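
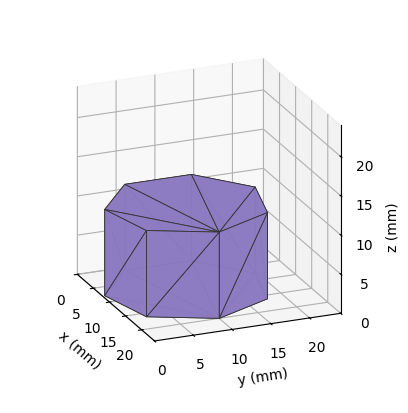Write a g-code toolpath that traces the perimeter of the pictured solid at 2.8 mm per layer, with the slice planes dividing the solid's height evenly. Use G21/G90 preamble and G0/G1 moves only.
Reading the render: the shape is a regular 7-sided prism (a cylinder approximated with 7 flat sides), circumscribed radius ≈ 10 mm, height ≈ 11 mm (dimensions read to the nearest mm from the axis ticks). For the g-code, the solid's height is divided into equal slices at the stated Δz and each level perimeter traced with G1 moves after a G0 lift.

; perimeter-only toolpath
G21 ; units = mm
G90 ; absolute positioning
G28 ; home
; layer 1
G0 Z2.8
G0 X20.0 Y10.0
G1 X16.2 Y17.8
G1 X7.8 Y19.7
G1 X1.0 Y14.3
G1 X1.0 Y5.7
G1 X7.8 Y0.3
G1 X16.2 Y2.2
G1 X20.0 Y10.0
; layer 2
G0 Z5.5
G0 X20.0 Y10.0
G1 X16.2 Y17.8
G1 X7.8 Y19.7
G1 X1.0 Y14.3
G1 X1.0 Y5.7
G1 X7.8 Y0.3
G1 X16.2 Y2.2
G1 X20.0 Y10.0
; layer 3
G0 Z8.2
G0 X20.0 Y10.0
G1 X16.2 Y17.8
G1 X7.8 Y19.7
G1 X1.0 Y14.3
G1 X1.0 Y5.7
G1 X7.8 Y0.3
G1 X16.2 Y2.2
G1 X20.0 Y10.0
; layer 4
G0 Z11.0
G0 X20.0 Y10.0
G1 X16.2 Y17.8
G1 X7.8 Y19.7
G1 X1.0 Y14.3
G1 X1.0 Y5.7
G1 X7.8 Y0.3
G1 X16.2 Y2.2
G1 X20.0 Y10.0
M2 ; end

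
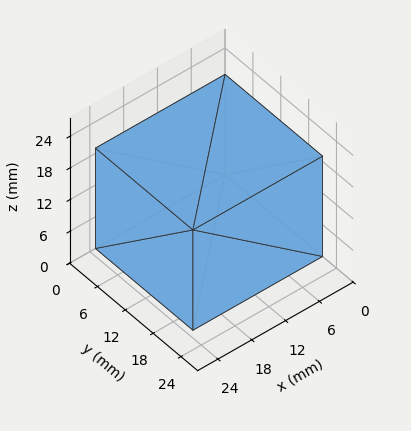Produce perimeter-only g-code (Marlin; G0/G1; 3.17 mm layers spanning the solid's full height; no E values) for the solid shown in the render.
Reading the render: the shape is a rectangular box, roughly 23 × 21 mm footprint and 19 mm tall (dimensions read to the nearest mm from the axis ticks). For the g-code, the solid's height is divided into equal slices at the stated Δz and each level perimeter traced with G1 moves after a G0 lift.

; perimeter-only toolpath
G21 ; units = mm
G90 ; absolute positioning
G28 ; home
; layer 1
G0 Z3.17
G0 X0.00 Y0.00
G1 X23.00 Y0.00
G1 X23.00 Y21.00
G1 X0.00 Y21.00
G1 X0.00 Y0.00
; layer 2
G0 Z6.33
G0 X0.00 Y0.00
G1 X23.00 Y0.00
G1 X23.00 Y21.00
G1 X0.00 Y21.00
G1 X0.00 Y0.00
; layer 3
G0 Z9.50
G0 X0.00 Y0.00
G1 X23.00 Y0.00
G1 X23.00 Y21.00
G1 X0.00 Y21.00
G1 X0.00 Y0.00
; layer 4
G0 Z12.67
G0 X0.00 Y0.00
G1 X23.00 Y0.00
G1 X23.00 Y21.00
G1 X0.00 Y21.00
G1 X0.00 Y0.00
; layer 5
G0 Z15.83
G0 X0.00 Y0.00
G1 X23.00 Y0.00
G1 X23.00 Y21.00
G1 X0.00 Y21.00
G1 X0.00 Y0.00
; layer 6
G0 Z19.00
G0 X0.00 Y0.00
G1 X23.00 Y0.00
G1 X23.00 Y21.00
G1 X0.00 Y21.00
G1 X0.00 Y0.00
M2 ; end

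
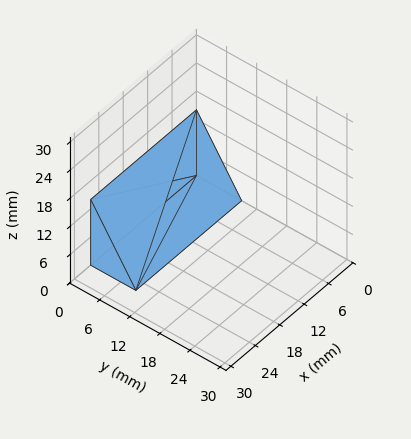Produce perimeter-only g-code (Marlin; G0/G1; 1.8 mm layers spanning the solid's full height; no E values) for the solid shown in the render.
Reading the render: the shape is a wedge (ramp): 26 × 9 mm base, rising to 14 mm along the y=0 edge and sloping linearly to z=0 at y=9 (dimensions read to the nearest mm from the axis ticks). For the g-code, the solid's height is divided into equal slices at the stated Δz and each level perimeter traced with G1 moves after a G0 lift.

; perimeter-only toolpath
G21 ; units = mm
G90 ; absolute positioning
G28 ; home
; layer 1
G0 Z1.8
G0 X0.0 Y0.0
G1 X26.0 Y0.0
G1 X26.0 Y7.9
G1 X0.0 Y7.9
G1 X0.0 Y0.0
; layer 2
G0 Z3.5
G0 X0.0 Y0.0
G1 X26.0 Y0.0
G1 X26.0 Y6.8
G1 X0.0 Y6.8
G1 X0.0 Y0.0
; layer 3
G0 Z5.2
G0 X0.0 Y0.0
G1 X26.0 Y0.0
G1 X26.0 Y5.6
G1 X0.0 Y5.6
G1 X0.0 Y0.0
; layer 4
G0 Z7.0
G0 X0.0 Y0.0
G1 X26.0 Y0.0
G1 X26.0 Y4.5
G1 X0.0 Y4.5
G1 X0.0 Y0.0
; layer 5
G0 Z8.8
G0 X0.0 Y0.0
G1 X26.0 Y0.0
G1 X26.0 Y3.4
G1 X0.0 Y3.4
G1 X0.0 Y0.0
; layer 6
G0 Z10.5
G0 X0.0 Y0.0
G1 X26.0 Y0.0
G1 X26.0 Y2.2
G1 X0.0 Y2.2
G1 X0.0 Y0.0
; layer 7
G0 Z12.2
G0 X0.0 Y0.0
G1 X26.0 Y0.0
G1 X26.0 Y1.1
G1 X0.0 Y1.1
G1 X0.0 Y0.0
M2 ; end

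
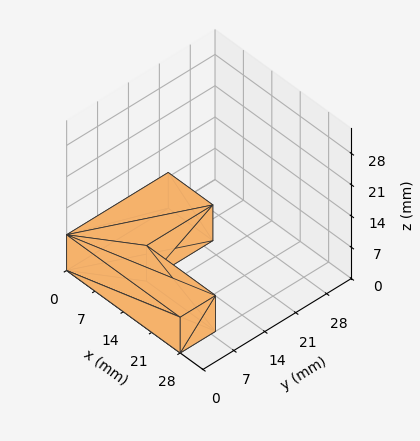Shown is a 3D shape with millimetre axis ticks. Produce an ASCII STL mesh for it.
Reading the render: the shape is an L-shaped prism: outer 28 × 23 mm, arm thicknesses ≈ 8 mm (horizontal) and 11 mm (vertical), extruded 8 mm in z (dimensions read to the nearest mm from the axis ticks). For the STL, each face is triangulated and given an outward normal.

solid part
  facet normal 0.0000 0.0000 -1.0000
    outer loop
      vertex 28.0 8.0 0.0
      vertex 28.0 0.0 0.0
      vertex 0.0 0.0 0.0
    endloop
  endfacet
  facet normal 0.0000 0.0000 -1.0000
    outer loop
      vertex 11.0 8.0 0.0
      vertex 28.0 8.0 0.0
      vertex 0.0 0.0 0.0
    endloop
  endfacet
  facet normal 0.0000 0.0000 -1.0000
    outer loop
      vertex 11.0 23.0 0.0
      vertex 11.0 8.0 0.0
      vertex 0.0 0.0 0.0
    endloop
  endfacet
  facet normal 0.0000 0.0000 -1.0000
    outer loop
      vertex 0.0 23.0 0.0
      vertex 11.0 23.0 0.0
      vertex 0.0 0.0 0.0
    endloop
  endfacet
  facet normal 0.0000 0.0000 1.0000
    outer loop
      vertex 0.0 0.0 8.0
      vertex 28.0 0.0 8.0
      vertex 28.0 8.0 8.0
    endloop
  endfacet
  facet normal 0.0000 0.0000 1.0000
    outer loop
      vertex 0.0 0.0 8.0
      vertex 28.0 8.0 8.0
      vertex 11.0 8.0 8.0
    endloop
  endfacet
  facet normal 0.0000 0.0000 1.0000
    outer loop
      vertex 0.0 0.0 8.0
      vertex 11.0 8.0 8.0
      vertex 11.0 23.0 8.0
    endloop
  endfacet
  facet normal 0.0000 0.0000 1.0000
    outer loop
      vertex 0.0 0.0 8.0
      vertex 11.0 23.0 8.0
      vertex 0.0 23.0 8.0
    endloop
  endfacet
  facet normal 0.0000 -1.0000 0.0000
    outer loop
      vertex 0.0 0.0 0.0
      vertex 28.0 0.0 0.0
      vertex 28.0 0.0 8.0
    endloop
  endfacet
  facet normal 0.0000 -1.0000 0.0000
    outer loop
      vertex 0.0 0.0 0.0
      vertex 28.0 0.0 8.0
      vertex 0.0 0.0 8.0
    endloop
  endfacet
  facet normal 1.0000 0.0000 0.0000
    outer loop
      vertex 28.0 0.0 0.0
      vertex 28.0 8.0 0.0
      vertex 28.0 8.0 8.0
    endloop
  endfacet
  facet normal 1.0000 0.0000 0.0000
    outer loop
      vertex 28.0 0.0 0.0
      vertex 28.0 8.0 8.0
      vertex 28.0 0.0 8.0
    endloop
  endfacet
  facet normal 0.0000 1.0000 0.0000
    outer loop
      vertex 28.0 8.0 0.0
      vertex 11.0 8.0 0.0
      vertex 11.0 8.0 8.0
    endloop
  endfacet
  facet normal 0.0000 1.0000 0.0000
    outer loop
      vertex 28.0 8.0 0.0
      vertex 11.0 8.0 8.0
      vertex 28.0 8.0 8.0
    endloop
  endfacet
  facet normal 1.0000 0.0000 0.0000
    outer loop
      vertex 11.0 8.0 0.0
      vertex 11.0 23.0 0.0
      vertex 11.0 23.0 8.0
    endloop
  endfacet
  facet normal 1.0000 0.0000 0.0000
    outer loop
      vertex 11.0 8.0 0.0
      vertex 11.0 23.0 8.0
      vertex 11.0 8.0 8.0
    endloop
  endfacet
  facet normal 0.0000 1.0000 0.0000
    outer loop
      vertex 11.0 23.0 0.0
      vertex 0.0 23.0 0.0
      vertex 0.0 23.0 8.0
    endloop
  endfacet
  facet normal 0.0000 1.0000 0.0000
    outer loop
      vertex 11.0 23.0 0.0
      vertex 0.0 23.0 8.0
      vertex 11.0 23.0 8.0
    endloop
  endfacet
  facet normal -1.0000 0.0000 0.0000
    outer loop
      vertex 0.0 23.0 0.0
      vertex 0.0 0.0 0.0
      vertex 0.0 0.0 8.0
    endloop
  endfacet
  facet normal -1.0000 0.0000 0.0000
    outer loop
      vertex 0.0 23.0 0.0
      vertex 0.0 0.0 8.0
      vertex 0.0 23.0 8.0
    endloop
  endfacet
endsolid part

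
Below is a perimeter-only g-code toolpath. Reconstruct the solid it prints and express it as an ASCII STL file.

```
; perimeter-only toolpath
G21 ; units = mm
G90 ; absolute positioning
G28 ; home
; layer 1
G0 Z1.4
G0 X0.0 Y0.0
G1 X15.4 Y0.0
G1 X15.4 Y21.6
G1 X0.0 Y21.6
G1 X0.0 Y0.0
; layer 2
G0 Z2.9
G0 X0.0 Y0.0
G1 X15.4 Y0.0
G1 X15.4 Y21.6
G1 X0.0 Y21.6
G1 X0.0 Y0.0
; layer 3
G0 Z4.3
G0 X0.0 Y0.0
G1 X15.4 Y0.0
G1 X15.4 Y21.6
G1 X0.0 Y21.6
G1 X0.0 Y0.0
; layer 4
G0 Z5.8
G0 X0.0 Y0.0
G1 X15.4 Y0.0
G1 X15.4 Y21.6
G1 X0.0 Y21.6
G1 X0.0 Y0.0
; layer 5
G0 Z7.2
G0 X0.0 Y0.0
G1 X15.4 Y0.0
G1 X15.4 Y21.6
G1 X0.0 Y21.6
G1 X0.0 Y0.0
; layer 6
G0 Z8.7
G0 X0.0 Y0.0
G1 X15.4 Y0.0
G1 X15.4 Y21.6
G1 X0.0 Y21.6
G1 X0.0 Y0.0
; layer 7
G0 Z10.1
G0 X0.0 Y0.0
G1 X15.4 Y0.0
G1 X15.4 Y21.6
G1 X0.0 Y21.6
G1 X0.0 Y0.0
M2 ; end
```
solid part
  facet normal 0.0000 0.0000 -1.0000
    outer loop
      vertex 15.4 21.6 0.0
      vertex 15.4 0.0 0.0
      vertex 0.0 0.0 0.0
    endloop
  endfacet
  facet normal 0.0000 0.0000 -1.0000
    outer loop
      vertex 0.0 21.6 0.0
      vertex 15.4 21.6 0.0
      vertex 0.0 0.0 0.0
    endloop
  endfacet
  facet normal 0.0000 0.0000 1.0000
    outer loop
      vertex 0.0 0.0 10.1
      vertex 15.4 0.0 10.1
      vertex 15.4 21.6 10.1
    endloop
  endfacet
  facet normal 0.0000 0.0000 1.0000
    outer loop
      vertex 0.0 0.0 10.1
      vertex 15.4 21.6 10.1
      vertex 0.0 21.6 10.1
    endloop
  endfacet
  facet normal 0.0000 -1.0000 0.0000
    outer loop
      vertex 0.0 0.0 0.0
      vertex 15.4 0.0 0.0
      vertex 15.4 0.0 10.1
    endloop
  endfacet
  facet normal 0.0000 -1.0000 0.0000
    outer loop
      vertex 0.0 0.0 0.0
      vertex 15.4 0.0 10.1
      vertex 0.0 0.0 10.1
    endloop
  endfacet
  facet normal 0.0000 1.0000 0.0000
    outer loop
      vertex 15.4 21.6 10.1
      vertex 15.4 21.6 0.0
      vertex 0.0 21.6 0.0
    endloop
  endfacet
  facet normal 0.0000 1.0000 0.0000
    outer loop
      vertex 0.0 21.6 10.1
      vertex 15.4 21.6 10.1
      vertex 0.0 21.6 0.0
    endloop
  endfacet
  facet normal -1.0000 0.0000 0.0000
    outer loop
      vertex 0.0 21.6 10.1
      vertex 0.0 21.6 0.0
      vertex 0.0 0.0 0.0
    endloop
  endfacet
  facet normal -1.0000 0.0000 0.0000
    outer loop
      vertex 0.0 0.0 10.1
      vertex 0.0 21.6 10.1
      vertex 0.0 0.0 0.0
    endloop
  endfacet
  facet normal 1.0000 0.0000 0.0000
    outer loop
      vertex 15.4 0.0 0.0
      vertex 15.4 21.6 0.0
      vertex 15.4 21.6 10.1
    endloop
  endfacet
  facet normal 1.0000 0.0000 0.0000
    outer loop
      vertex 15.4 0.0 0.0
      vertex 15.4 21.6 10.1
      vertex 15.4 0.0 10.1
    endloop
  endfacet
endsolid part

The G0 Z moves step by Δz≈1.4 mm. Every layer's G1 loop is the same polygon, so the solid is a straight extrusion of it from z=0 to z≈10.1. Closing with flat bottom and top caps and triangulating gives 12 facets — a rectangular box, roughly 15.4 × 21.6 mm footprint and 10.1 mm tall.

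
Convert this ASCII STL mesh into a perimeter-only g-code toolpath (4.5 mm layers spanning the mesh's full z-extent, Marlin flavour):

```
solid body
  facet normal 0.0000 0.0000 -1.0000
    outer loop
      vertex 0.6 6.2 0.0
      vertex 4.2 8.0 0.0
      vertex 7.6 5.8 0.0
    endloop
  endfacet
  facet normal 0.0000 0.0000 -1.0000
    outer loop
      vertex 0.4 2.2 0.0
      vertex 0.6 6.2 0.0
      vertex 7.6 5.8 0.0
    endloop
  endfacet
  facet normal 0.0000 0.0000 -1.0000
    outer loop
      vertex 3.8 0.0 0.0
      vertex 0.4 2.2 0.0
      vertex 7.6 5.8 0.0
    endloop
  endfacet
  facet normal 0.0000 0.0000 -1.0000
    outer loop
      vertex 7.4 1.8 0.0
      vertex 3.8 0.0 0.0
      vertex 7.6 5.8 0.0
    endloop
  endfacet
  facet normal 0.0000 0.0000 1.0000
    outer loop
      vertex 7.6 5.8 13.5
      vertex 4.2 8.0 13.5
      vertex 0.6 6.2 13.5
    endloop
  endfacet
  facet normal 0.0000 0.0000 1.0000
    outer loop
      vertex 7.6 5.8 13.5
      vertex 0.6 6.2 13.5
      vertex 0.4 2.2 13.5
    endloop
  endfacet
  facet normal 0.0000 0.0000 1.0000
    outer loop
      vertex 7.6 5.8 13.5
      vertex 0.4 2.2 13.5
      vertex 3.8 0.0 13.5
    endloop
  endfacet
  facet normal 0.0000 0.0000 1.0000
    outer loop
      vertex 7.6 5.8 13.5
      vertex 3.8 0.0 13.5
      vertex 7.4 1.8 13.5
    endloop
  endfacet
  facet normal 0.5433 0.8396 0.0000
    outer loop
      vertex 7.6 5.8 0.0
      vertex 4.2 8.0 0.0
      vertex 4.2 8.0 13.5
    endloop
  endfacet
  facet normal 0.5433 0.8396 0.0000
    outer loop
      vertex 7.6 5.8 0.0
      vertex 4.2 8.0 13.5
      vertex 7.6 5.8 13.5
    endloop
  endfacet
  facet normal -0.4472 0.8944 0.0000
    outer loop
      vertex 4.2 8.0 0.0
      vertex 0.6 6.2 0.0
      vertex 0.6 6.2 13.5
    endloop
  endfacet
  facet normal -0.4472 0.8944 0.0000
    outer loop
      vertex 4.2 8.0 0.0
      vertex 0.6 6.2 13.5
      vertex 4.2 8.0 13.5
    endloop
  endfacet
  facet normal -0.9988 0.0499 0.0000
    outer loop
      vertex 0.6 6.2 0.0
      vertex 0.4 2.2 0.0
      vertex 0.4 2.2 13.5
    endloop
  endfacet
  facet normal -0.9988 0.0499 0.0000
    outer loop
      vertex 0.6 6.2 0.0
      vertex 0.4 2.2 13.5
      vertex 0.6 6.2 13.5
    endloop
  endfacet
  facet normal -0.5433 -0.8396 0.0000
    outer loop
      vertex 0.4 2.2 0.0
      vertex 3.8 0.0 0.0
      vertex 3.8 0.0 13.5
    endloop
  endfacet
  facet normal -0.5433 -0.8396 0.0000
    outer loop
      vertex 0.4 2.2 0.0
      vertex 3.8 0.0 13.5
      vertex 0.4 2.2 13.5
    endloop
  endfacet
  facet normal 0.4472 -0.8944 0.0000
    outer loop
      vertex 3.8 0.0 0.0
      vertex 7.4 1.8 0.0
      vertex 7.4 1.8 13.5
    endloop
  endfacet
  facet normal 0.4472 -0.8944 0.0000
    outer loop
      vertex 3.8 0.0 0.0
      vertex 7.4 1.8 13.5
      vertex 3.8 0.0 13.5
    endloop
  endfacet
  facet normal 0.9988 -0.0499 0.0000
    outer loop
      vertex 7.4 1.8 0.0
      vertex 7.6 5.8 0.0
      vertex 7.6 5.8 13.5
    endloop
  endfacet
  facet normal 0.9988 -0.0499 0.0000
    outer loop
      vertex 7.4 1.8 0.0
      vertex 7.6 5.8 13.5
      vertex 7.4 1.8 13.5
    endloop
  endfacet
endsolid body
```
; perimeter-only toolpath
G21 ; units = mm
G90 ; absolute positioning
G28 ; home
; layer 1
G0 Z4.5
G0 X7.6 Y5.8
G1 X4.2 Y8.0
G1 X0.6 Y6.2
G1 X0.4 Y2.2
G1 X3.8 Y0.0
G1 X7.4 Y1.8
G1 X7.6 Y5.8
; layer 2
G0 Z9.0
G0 X7.6 Y5.8
G1 X4.2 Y8.0
G1 X0.6 Y6.2
G1 X0.4 Y2.2
G1 X3.8 Y0.0
G1 X7.4 Y1.8
G1 X7.6 Y5.8
; layer 3
G0 Z13.5
G0 X7.6 Y5.8
G1 X4.2 Y8.0
G1 X0.6 Y6.2
G1 X0.4 Y2.2
G1 X3.8 Y0.0
G1 X7.4 Y1.8
G1 X7.6 Y5.8
M2 ; end

The solid is a regular 6-sided prism (a cylinder approximated with 6 flat sides), circumscribed radius ≈ 4 mm, height ≈ 13.5 mm. Slicing at Δz = 4.5 mm — 3 equal slices spanning the solid's height, so layer i sits at z = i·h/3 — gives 3 non-empty perimeters. Each is a 6-segment closed polygon; G0 lifts to the layer z and rapids to the start vertex, then G1 traces the edges.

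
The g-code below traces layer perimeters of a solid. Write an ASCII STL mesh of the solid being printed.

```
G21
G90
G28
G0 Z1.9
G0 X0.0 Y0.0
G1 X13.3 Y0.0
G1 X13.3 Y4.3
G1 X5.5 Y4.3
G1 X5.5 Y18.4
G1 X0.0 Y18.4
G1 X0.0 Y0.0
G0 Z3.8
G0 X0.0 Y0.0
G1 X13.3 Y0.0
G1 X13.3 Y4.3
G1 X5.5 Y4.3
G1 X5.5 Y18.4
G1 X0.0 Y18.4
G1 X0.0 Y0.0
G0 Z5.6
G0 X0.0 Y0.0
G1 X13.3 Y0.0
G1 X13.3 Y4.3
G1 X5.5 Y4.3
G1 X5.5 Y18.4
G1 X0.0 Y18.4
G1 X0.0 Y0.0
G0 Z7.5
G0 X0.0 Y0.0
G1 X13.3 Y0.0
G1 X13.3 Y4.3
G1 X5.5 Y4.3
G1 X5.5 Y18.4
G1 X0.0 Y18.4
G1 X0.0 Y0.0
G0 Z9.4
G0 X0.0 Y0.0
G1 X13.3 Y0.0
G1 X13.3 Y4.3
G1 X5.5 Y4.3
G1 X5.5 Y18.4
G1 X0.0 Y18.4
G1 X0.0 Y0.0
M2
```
solid part
  facet normal 0.0000 0.0000 -1.0000
    outer loop
      vertex 13.3 4.3 0.0
      vertex 13.3 0.0 0.0
      vertex 0.0 0.0 0.0
    endloop
  endfacet
  facet normal 0.0000 0.0000 -1.0000
    outer loop
      vertex 5.5 4.3 0.0
      vertex 13.3 4.3 0.0
      vertex 0.0 0.0 0.0
    endloop
  endfacet
  facet normal 0.0000 0.0000 -1.0000
    outer loop
      vertex 5.5 18.4 0.0
      vertex 5.5 4.3 0.0
      vertex 0.0 0.0 0.0
    endloop
  endfacet
  facet normal 0.0000 0.0000 -1.0000
    outer loop
      vertex 0.0 18.4 0.0
      vertex 5.5 18.4 0.0
      vertex 0.0 0.0 0.0
    endloop
  endfacet
  facet normal 0.0000 0.0000 1.0000
    outer loop
      vertex 0.0 0.0 9.4
      vertex 13.3 0.0 9.4
      vertex 13.3 4.3 9.4
    endloop
  endfacet
  facet normal 0.0000 0.0000 1.0000
    outer loop
      vertex 0.0 0.0 9.4
      vertex 13.3 4.3 9.4
      vertex 5.5 4.3 9.4
    endloop
  endfacet
  facet normal 0.0000 0.0000 1.0000
    outer loop
      vertex 0.0 0.0 9.4
      vertex 5.5 4.3 9.4
      vertex 5.5 18.4 9.4
    endloop
  endfacet
  facet normal 0.0000 0.0000 1.0000
    outer loop
      vertex 0.0 0.0 9.4
      vertex 5.5 18.4 9.4
      vertex 0.0 18.4 9.4
    endloop
  endfacet
  facet normal 0.0000 -1.0000 0.0000
    outer loop
      vertex 0.0 0.0 0.0
      vertex 13.3 0.0 0.0
      vertex 13.3 0.0 9.4
    endloop
  endfacet
  facet normal 0.0000 -1.0000 0.0000
    outer loop
      vertex 0.0 0.0 0.0
      vertex 13.3 0.0 9.4
      vertex 0.0 0.0 9.4
    endloop
  endfacet
  facet normal 1.0000 0.0000 0.0000
    outer loop
      vertex 13.3 0.0 0.0
      vertex 13.3 4.3 0.0
      vertex 13.3 4.3 9.4
    endloop
  endfacet
  facet normal 1.0000 0.0000 0.0000
    outer loop
      vertex 13.3 0.0 0.0
      vertex 13.3 4.3 9.4
      vertex 13.3 0.0 9.4
    endloop
  endfacet
  facet normal 0.0000 1.0000 0.0000
    outer loop
      vertex 13.3 4.3 0.0
      vertex 5.5 4.3 0.0
      vertex 5.5 4.3 9.4
    endloop
  endfacet
  facet normal 0.0000 1.0000 0.0000
    outer loop
      vertex 13.3 4.3 0.0
      vertex 5.5 4.3 9.4
      vertex 13.3 4.3 9.4
    endloop
  endfacet
  facet normal 1.0000 0.0000 0.0000
    outer loop
      vertex 5.5 4.3 0.0
      vertex 5.5 18.4 0.0
      vertex 5.5 18.4 9.4
    endloop
  endfacet
  facet normal 1.0000 0.0000 0.0000
    outer loop
      vertex 5.5 4.3 0.0
      vertex 5.5 18.4 9.4
      vertex 5.5 4.3 9.4
    endloop
  endfacet
  facet normal 0.0000 1.0000 0.0000
    outer loop
      vertex 5.5 18.4 0.0
      vertex 0.0 18.4 0.0
      vertex 0.0 18.4 9.4
    endloop
  endfacet
  facet normal 0.0000 1.0000 0.0000
    outer loop
      vertex 5.5 18.4 0.0
      vertex 0.0 18.4 9.4
      vertex 5.5 18.4 9.4
    endloop
  endfacet
  facet normal -1.0000 0.0000 0.0000
    outer loop
      vertex 0.0 18.4 0.0
      vertex 0.0 0.0 0.0
      vertex 0.0 0.0 9.4
    endloop
  endfacet
  facet normal -1.0000 0.0000 0.0000
    outer loop
      vertex 0.0 18.4 0.0
      vertex 0.0 0.0 9.4
      vertex 0.0 18.4 9.4
    endloop
  endfacet
endsolid part

The G0 Z moves step by Δz≈1.9 mm. Every layer's G1 loop is the same polygon, so the solid is a straight extrusion of it from z=0 to z≈9.4. Closing with flat bottom and top caps and triangulating gives 20 facets — an L-shaped prism: outer 13.3 × 18.4 mm, arm thicknesses ≈ 4.3 mm (horizontal) and 5.5 mm (vertical), extruded 9.4 mm in z.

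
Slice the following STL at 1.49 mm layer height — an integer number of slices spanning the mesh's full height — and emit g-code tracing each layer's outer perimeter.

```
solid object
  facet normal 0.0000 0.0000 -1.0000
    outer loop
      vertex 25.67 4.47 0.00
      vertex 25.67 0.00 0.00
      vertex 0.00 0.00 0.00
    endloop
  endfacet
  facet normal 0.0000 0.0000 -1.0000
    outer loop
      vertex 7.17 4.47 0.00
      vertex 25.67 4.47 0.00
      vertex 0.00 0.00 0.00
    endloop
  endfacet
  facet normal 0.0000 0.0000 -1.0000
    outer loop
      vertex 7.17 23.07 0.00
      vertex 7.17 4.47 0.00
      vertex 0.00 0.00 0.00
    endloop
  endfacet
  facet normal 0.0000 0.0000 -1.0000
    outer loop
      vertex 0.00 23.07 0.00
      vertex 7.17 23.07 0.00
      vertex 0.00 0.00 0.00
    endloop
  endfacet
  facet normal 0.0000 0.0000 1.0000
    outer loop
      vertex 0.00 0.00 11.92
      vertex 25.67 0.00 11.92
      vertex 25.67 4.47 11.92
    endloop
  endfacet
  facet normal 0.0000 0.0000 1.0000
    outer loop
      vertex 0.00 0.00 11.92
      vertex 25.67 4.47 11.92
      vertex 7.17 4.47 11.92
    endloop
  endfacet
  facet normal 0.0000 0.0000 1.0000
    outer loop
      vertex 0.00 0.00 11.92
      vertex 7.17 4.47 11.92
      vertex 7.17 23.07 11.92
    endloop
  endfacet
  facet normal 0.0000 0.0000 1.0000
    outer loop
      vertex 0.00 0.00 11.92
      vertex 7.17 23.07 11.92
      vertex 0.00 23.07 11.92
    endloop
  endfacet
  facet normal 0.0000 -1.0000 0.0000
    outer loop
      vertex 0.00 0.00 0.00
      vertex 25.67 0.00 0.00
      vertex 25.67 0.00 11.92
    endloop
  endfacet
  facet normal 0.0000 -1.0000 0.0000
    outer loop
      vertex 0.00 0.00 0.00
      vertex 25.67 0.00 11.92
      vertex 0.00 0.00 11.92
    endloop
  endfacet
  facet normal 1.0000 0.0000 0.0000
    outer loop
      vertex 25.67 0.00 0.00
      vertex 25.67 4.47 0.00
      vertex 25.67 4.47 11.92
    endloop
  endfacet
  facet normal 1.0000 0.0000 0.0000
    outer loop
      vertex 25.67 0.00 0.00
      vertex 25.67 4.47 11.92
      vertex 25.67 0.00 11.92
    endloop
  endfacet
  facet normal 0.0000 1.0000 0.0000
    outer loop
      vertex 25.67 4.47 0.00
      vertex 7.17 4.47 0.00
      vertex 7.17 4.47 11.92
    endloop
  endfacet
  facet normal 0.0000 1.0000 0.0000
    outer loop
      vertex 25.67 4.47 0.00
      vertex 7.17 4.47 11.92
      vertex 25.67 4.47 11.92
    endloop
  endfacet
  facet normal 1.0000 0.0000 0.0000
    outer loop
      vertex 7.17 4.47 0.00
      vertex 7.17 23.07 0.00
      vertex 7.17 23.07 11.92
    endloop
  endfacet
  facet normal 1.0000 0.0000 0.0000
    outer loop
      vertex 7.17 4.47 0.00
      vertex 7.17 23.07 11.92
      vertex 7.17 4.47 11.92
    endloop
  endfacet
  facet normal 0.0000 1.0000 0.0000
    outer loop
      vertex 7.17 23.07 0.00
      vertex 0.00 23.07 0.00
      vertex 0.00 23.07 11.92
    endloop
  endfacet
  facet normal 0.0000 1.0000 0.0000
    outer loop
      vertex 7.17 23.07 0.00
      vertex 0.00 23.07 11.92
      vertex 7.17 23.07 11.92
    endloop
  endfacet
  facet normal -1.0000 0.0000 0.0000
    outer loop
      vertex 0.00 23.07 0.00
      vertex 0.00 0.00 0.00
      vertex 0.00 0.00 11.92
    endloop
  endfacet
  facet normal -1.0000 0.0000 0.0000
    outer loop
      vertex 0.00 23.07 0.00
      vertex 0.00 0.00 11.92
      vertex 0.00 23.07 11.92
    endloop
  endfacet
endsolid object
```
; perimeter-only toolpath
G21 ; units = mm
G90 ; absolute positioning
G28 ; home
; layer 1
G0 Z1.49
G0 X0.00 Y0.00
G1 X25.67 Y0.00
G1 X25.67 Y4.47
G1 X7.17 Y4.47
G1 X7.17 Y23.07
G1 X0.00 Y23.07
G1 X0.00 Y0.00
; layer 2
G0 Z2.98
G0 X0.00 Y0.00
G1 X25.67 Y0.00
G1 X25.67 Y4.47
G1 X7.17 Y4.47
G1 X7.17 Y23.07
G1 X0.00 Y23.07
G1 X0.00 Y0.00
; layer 3
G0 Z4.47
G0 X0.00 Y0.00
G1 X25.67 Y0.00
G1 X25.67 Y4.47
G1 X7.17 Y4.47
G1 X7.17 Y23.07
G1 X0.00 Y23.07
G1 X0.00 Y0.00
; layer 4
G0 Z5.96
G0 X0.00 Y0.00
G1 X25.67 Y0.00
G1 X25.67 Y4.47
G1 X7.17 Y4.47
G1 X7.17 Y23.07
G1 X0.00 Y23.07
G1 X0.00 Y0.00
; layer 5
G0 Z7.45
G0 X0.00 Y0.00
G1 X25.67 Y0.00
G1 X25.67 Y4.47
G1 X7.17 Y4.47
G1 X7.17 Y23.07
G1 X0.00 Y23.07
G1 X0.00 Y0.00
; layer 6
G0 Z8.94
G0 X0.00 Y0.00
G1 X25.67 Y0.00
G1 X25.67 Y4.47
G1 X7.17 Y4.47
G1 X7.17 Y23.07
G1 X0.00 Y23.07
G1 X0.00 Y0.00
; layer 7
G0 Z10.43
G0 X0.00 Y0.00
G1 X25.67 Y0.00
G1 X25.67 Y4.47
G1 X7.17 Y4.47
G1 X7.17 Y23.07
G1 X0.00 Y23.07
G1 X0.00 Y0.00
; layer 8
G0 Z11.92
G0 X0.00 Y0.00
G1 X25.67 Y0.00
G1 X25.67 Y4.47
G1 X7.17 Y4.47
G1 X7.17 Y23.07
G1 X0.00 Y23.07
G1 X0.00 Y0.00
M2 ; end

The solid is an L-shaped prism: outer 25.7 × 23.1 mm, arm thicknesses ≈ 4.47 mm (horizontal) and 7.17 mm (vertical), extruded 11.9 mm in z. Slicing at Δz = 1.49 mm — 8 equal slices spanning the solid's height, so layer i sits at z = i·h/8 — gives 8 non-empty perimeters. Each is a 6-segment closed polygon; G0 lifts to the layer z and rapids to the start vertex, then G1 traces the edges.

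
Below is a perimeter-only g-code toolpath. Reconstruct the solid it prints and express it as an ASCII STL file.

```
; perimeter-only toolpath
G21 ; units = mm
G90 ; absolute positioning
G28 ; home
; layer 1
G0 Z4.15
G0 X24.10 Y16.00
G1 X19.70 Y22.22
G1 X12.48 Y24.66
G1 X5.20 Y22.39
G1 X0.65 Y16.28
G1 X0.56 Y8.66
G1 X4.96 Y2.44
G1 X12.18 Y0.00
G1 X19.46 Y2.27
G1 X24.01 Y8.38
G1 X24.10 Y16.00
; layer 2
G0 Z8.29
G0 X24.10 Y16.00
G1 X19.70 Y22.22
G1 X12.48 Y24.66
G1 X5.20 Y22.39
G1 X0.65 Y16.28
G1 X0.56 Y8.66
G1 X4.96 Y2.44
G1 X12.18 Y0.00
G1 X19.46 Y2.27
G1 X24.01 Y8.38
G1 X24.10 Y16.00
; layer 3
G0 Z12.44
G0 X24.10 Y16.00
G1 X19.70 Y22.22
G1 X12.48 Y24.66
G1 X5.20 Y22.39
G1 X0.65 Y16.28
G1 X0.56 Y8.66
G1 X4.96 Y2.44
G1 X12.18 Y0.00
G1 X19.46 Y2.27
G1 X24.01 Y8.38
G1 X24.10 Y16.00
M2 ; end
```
solid part
  facet normal 0.0000 0.0000 -1.0000
    outer loop
      vertex 12.48 24.66 0.00
      vertex 19.70 22.22 0.00
      vertex 24.10 16.00 0.00
    endloop
  endfacet
  facet normal 0.0000 0.0000 -1.0000
    outer loop
      vertex 5.20 22.39 0.00
      vertex 12.48 24.66 0.00
      vertex 24.10 16.00 0.00
    endloop
  endfacet
  facet normal 0.0000 0.0000 -1.0000
    outer loop
      vertex 0.65 16.28 0.00
      vertex 5.20 22.39 0.00
      vertex 24.10 16.00 0.00
    endloop
  endfacet
  facet normal 0.0000 0.0000 -1.0000
    outer loop
      vertex 0.56 8.66 0.00
      vertex 0.65 16.28 0.00
      vertex 24.10 16.00 0.00
    endloop
  endfacet
  facet normal 0.0000 0.0000 -1.0000
    outer loop
      vertex 4.96 2.44 0.00
      vertex 0.56 8.66 0.00
      vertex 24.10 16.00 0.00
    endloop
  endfacet
  facet normal 0.0000 0.0000 -1.0000
    outer loop
      vertex 12.18 0.00 0.00
      vertex 4.96 2.44 0.00
      vertex 24.10 16.00 0.00
    endloop
  endfacet
  facet normal 0.0000 0.0000 -1.0000
    outer loop
      vertex 19.46 2.27 0.00
      vertex 12.18 0.00 0.00
      vertex 24.10 16.00 0.00
    endloop
  endfacet
  facet normal 0.0000 0.0000 -1.0000
    outer loop
      vertex 24.01 8.38 0.00
      vertex 19.46 2.27 0.00
      vertex 24.10 16.00 0.00
    endloop
  endfacet
  facet normal 0.0000 0.0000 1.0000
    outer loop
      vertex 24.10 16.00 12.44
      vertex 19.70 22.22 12.44
      vertex 12.48 24.66 12.44
    endloop
  endfacet
  facet normal 0.0000 0.0000 1.0000
    outer loop
      vertex 24.10 16.00 12.44
      vertex 12.48 24.66 12.44
      vertex 5.20 22.39 12.44
    endloop
  endfacet
  facet normal 0.0000 0.0000 1.0000
    outer loop
      vertex 24.10 16.00 12.44
      vertex 5.20 22.39 12.44
      vertex 0.65 16.28 12.44
    endloop
  endfacet
  facet normal 0.0000 0.0000 1.0000
    outer loop
      vertex 24.10 16.00 12.44
      vertex 0.65 16.28 12.44
      vertex 0.56 8.66 12.44
    endloop
  endfacet
  facet normal 0.0000 0.0000 1.0000
    outer loop
      vertex 24.10 16.00 12.44
      vertex 0.56 8.66 12.44
      vertex 4.96 2.44 12.44
    endloop
  endfacet
  facet normal 0.0000 0.0000 1.0000
    outer loop
      vertex 24.10 16.00 12.44
      vertex 4.96 2.44 12.44
      vertex 12.18 0.00 12.44
    endloop
  endfacet
  facet normal 0.0000 0.0000 1.0000
    outer loop
      vertex 24.10 16.00 12.44
      vertex 12.18 0.00 12.44
      vertex 19.46 2.27 12.44
    endloop
  endfacet
  facet normal 0.0000 0.0000 1.0000
    outer loop
      vertex 24.10 16.00 12.44
      vertex 19.46 2.27 12.44
      vertex 24.01 8.38 12.44
    endloop
  endfacet
  facet normal 0.8164 0.5775 0.0000
    outer loop
      vertex 24.10 16.00 0.00
      vertex 19.70 22.22 0.00
      vertex 19.70 22.22 12.44
    endloop
  endfacet
  facet normal 0.8164 0.5775 0.0000
    outer loop
      vertex 24.10 16.00 0.00
      vertex 19.70 22.22 12.44
      vertex 24.10 16.00 12.44
    endloop
  endfacet
  facet normal 0.3202 0.9474 0.0000
    outer loop
      vertex 19.70 22.22 0.00
      vertex 12.48 24.66 0.00
      vertex 12.48 24.66 12.44
    endloop
  endfacet
  facet normal 0.3202 0.9474 0.0000
    outer loop
      vertex 19.70 22.22 0.00
      vertex 12.48 24.66 12.44
      vertex 19.70 22.22 12.44
    endloop
  endfacet
  facet normal -0.2977 0.9547 0.0000
    outer loop
      vertex 12.48 24.66 0.00
      vertex 5.20 22.39 0.00
      vertex 5.20 22.39 12.44
    endloop
  endfacet
  facet normal -0.2977 0.9547 0.0000
    outer loop
      vertex 12.48 24.66 0.00
      vertex 5.20 22.39 12.44
      vertex 12.48 24.66 12.44
    endloop
  endfacet
  facet normal -0.8020 0.5973 0.0000
    outer loop
      vertex 5.20 22.39 0.00
      vertex 0.65 16.28 0.00
      vertex 0.65 16.28 12.44
    endloop
  endfacet
  facet normal -0.8020 0.5973 0.0000
    outer loop
      vertex 5.20 22.39 0.00
      vertex 0.65 16.28 12.44
      vertex 5.20 22.39 12.44
    endloop
  endfacet
  facet normal -0.9999 0.0118 0.0000
    outer loop
      vertex 0.65 16.28 0.00
      vertex 0.56 8.66 0.00
      vertex 0.56 8.66 12.44
    endloop
  endfacet
  facet normal -0.9999 0.0118 0.0000
    outer loop
      vertex 0.65 16.28 0.00
      vertex 0.56 8.66 12.44
      vertex 0.65 16.28 12.44
    endloop
  endfacet
  facet normal -0.8164 -0.5775 0.0000
    outer loop
      vertex 0.56 8.66 0.00
      vertex 4.96 2.44 0.00
      vertex 4.96 2.44 12.44
    endloop
  endfacet
  facet normal -0.8164 -0.5775 0.0000
    outer loop
      vertex 0.56 8.66 0.00
      vertex 4.96 2.44 12.44
      vertex 0.56 8.66 12.44
    endloop
  endfacet
  facet normal -0.3202 -0.9474 0.0000
    outer loop
      vertex 4.96 2.44 0.00
      vertex 12.18 0.00 0.00
      vertex 12.18 0.00 12.44
    endloop
  endfacet
  facet normal -0.3202 -0.9474 0.0000
    outer loop
      vertex 4.96 2.44 0.00
      vertex 12.18 0.00 12.44
      vertex 4.96 2.44 12.44
    endloop
  endfacet
  facet normal 0.2977 -0.9547 0.0000
    outer loop
      vertex 12.18 0.00 0.00
      vertex 19.46 2.27 0.00
      vertex 19.46 2.27 12.44
    endloop
  endfacet
  facet normal 0.2977 -0.9547 0.0000
    outer loop
      vertex 12.18 0.00 0.00
      vertex 19.46 2.27 12.44
      vertex 12.18 0.00 12.44
    endloop
  endfacet
  facet normal 0.8020 -0.5973 0.0000
    outer loop
      vertex 19.46 2.27 0.00
      vertex 24.01 8.38 0.00
      vertex 24.01 8.38 12.44
    endloop
  endfacet
  facet normal 0.8020 -0.5973 0.0000
    outer loop
      vertex 19.46 2.27 0.00
      vertex 24.01 8.38 12.44
      vertex 19.46 2.27 12.44
    endloop
  endfacet
  facet normal 0.9999 -0.0118 0.0000
    outer loop
      vertex 24.01 8.38 0.00
      vertex 24.10 16.00 0.00
      vertex 24.10 16.00 12.44
    endloop
  endfacet
  facet normal 0.9999 -0.0118 0.0000
    outer loop
      vertex 24.01 8.38 0.00
      vertex 24.10 16.00 12.44
      vertex 24.01 8.38 12.44
    endloop
  endfacet
endsolid part

The G0 Z moves step by Δz≈4.15 mm. Every layer's G1 loop is the same polygon, so the solid is a straight extrusion of it from z=0 to z≈12.4. Closing with flat bottom and top caps and triangulating gives 36 facets — a regular 10-sided prism (a cylinder approximated with 10 flat sides), circumscribed radius ≈ 12.3 mm, height ≈ 12.4 mm.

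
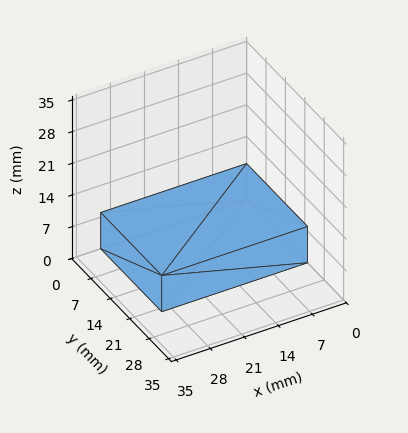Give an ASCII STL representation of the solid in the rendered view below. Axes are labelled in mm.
Reading the render: the shape is a rectangular box, roughly 30 × 22 mm footprint and 8 mm tall (dimensions read to the nearest mm from the axis ticks). For the STL, each face is triangulated and given an outward normal.

solid part
  facet normal 0.0000 0.0000 -1.0000
    outer loop
      vertex 30.0 22.0 0.0
      vertex 30.0 0.0 0.0
      vertex 0.0 0.0 0.0
    endloop
  endfacet
  facet normal 0.0000 0.0000 -1.0000
    outer loop
      vertex 0.0 22.0 0.0
      vertex 30.0 22.0 0.0
      vertex 0.0 0.0 0.0
    endloop
  endfacet
  facet normal 0.0000 0.0000 1.0000
    outer loop
      vertex 0.0 0.0 8.0
      vertex 30.0 0.0 8.0
      vertex 30.0 22.0 8.0
    endloop
  endfacet
  facet normal 0.0000 0.0000 1.0000
    outer loop
      vertex 0.0 0.0 8.0
      vertex 30.0 22.0 8.0
      vertex 0.0 22.0 8.0
    endloop
  endfacet
  facet normal 0.0000 -1.0000 0.0000
    outer loop
      vertex 0.0 0.0 0.0
      vertex 30.0 0.0 0.0
      vertex 30.0 0.0 8.0
    endloop
  endfacet
  facet normal 0.0000 -1.0000 0.0000
    outer loop
      vertex 0.0 0.0 0.0
      vertex 30.0 0.0 8.0
      vertex 0.0 0.0 8.0
    endloop
  endfacet
  facet normal 0.0000 1.0000 0.0000
    outer loop
      vertex 30.0 22.0 8.0
      vertex 30.0 22.0 0.0
      vertex 0.0 22.0 0.0
    endloop
  endfacet
  facet normal 0.0000 1.0000 0.0000
    outer loop
      vertex 0.0 22.0 8.0
      vertex 30.0 22.0 8.0
      vertex 0.0 22.0 0.0
    endloop
  endfacet
  facet normal -1.0000 0.0000 0.0000
    outer loop
      vertex 0.0 22.0 8.0
      vertex 0.0 22.0 0.0
      vertex 0.0 0.0 0.0
    endloop
  endfacet
  facet normal -1.0000 0.0000 0.0000
    outer loop
      vertex 0.0 0.0 8.0
      vertex 0.0 22.0 8.0
      vertex 0.0 0.0 0.0
    endloop
  endfacet
  facet normal 1.0000 0.0000 0.0000
    outer loop
      vertex 30.0 0.0 0.0
      vertex 30.0 22.0 0.0
      vertex 30.0 22.0 8.0
    endloop
  endfacet
  facet normal 1.0000 0.0000 0.0000
    outer loop
      vertex 30.0 0.0 0.0
      vertex 30.0 22.0 8.0
      vertex 30.0 0.0 8.0
    endloop
  endfacet
endsolid part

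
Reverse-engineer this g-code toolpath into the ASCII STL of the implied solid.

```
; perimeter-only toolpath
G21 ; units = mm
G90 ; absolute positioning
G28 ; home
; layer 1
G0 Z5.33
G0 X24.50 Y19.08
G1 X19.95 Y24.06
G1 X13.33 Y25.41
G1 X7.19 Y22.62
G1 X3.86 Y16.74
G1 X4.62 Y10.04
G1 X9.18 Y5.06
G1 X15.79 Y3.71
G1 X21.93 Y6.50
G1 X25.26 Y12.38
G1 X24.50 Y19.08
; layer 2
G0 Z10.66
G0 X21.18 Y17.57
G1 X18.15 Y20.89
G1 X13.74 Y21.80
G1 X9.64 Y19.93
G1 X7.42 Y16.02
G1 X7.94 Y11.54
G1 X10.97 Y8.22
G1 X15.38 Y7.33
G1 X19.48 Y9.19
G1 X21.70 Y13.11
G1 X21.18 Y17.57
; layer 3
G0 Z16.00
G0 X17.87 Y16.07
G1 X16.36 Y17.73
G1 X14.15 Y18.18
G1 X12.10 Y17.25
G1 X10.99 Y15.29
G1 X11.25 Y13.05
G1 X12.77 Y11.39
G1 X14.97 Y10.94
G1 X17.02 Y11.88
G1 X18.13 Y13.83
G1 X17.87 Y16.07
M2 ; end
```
solid part
  facet normal 0.0000 0.0000 -1.0000
    outer loop
      vertex 12.92 29.03 0.00
      vertex 21.74 27.23 0.00
      vertex 27.81 20.59 0.00
    endloop
  endfacet
  facet normal 0.0000 0.0000 -1.0000
    outer loop
      vertex 4.73 25.30 0.00
      vertex 12.92 29.03 0.00
      vertex 27.81 20.59 0.00
    endloop
  endfacet
  facet normal 0.0000 0.0000 -1.0000
    outer loop
      vertex 0.29 17.47 0.00
      vertex 4.73 25.30 0.00
      vertex 27.81 20.59 0.00
    endloop
  endfacet
  facet normal 0.0000 0.0000 -1.0000
    outer loop
      vertex 1.31 8.53 0.00
      vertex 0.29 17.47 0.00
      vertex 27.81 20.59 0.00
    endloop
  endfacet
  facet normal 0.0000 0.0000 -1.0000
    outer loop
      vertex 7.38 1.89 0.00
      vertex 1.31 8.53 0.00
      vertex 27.81 20.59 0.00
    endloop
  endfacet
  facet normal 0.0000 0.0000 -1.0000
    outer loop
      vertex 16.20 0.09 0.00
      vertex 7.38 1.89 0.00
      vertex 27.81 20.59 0.00
    endloop
  endfacet
  facet normal 0.0000 0.0000 -1.0000
    outer loop
      vertex 24.39 3.82 0.00
      vertex 16.20 0.09 0.00
      vertex 27.81 20.59 0.00
    endloop
  endfacet
  facet normal 0.0000 0.0000 -1.0000
    outer loop
      vertex 28.83 11.65 0.00
      vertex 24.39 3.82 0.00
      vertex 27.81 20.59 0.00
    endloop
  endfacet
  facet normal 0.6191 0.5659 0.5445
    outer loop
      vertex 27.81 20.59 0.00
      vertex 21.74 27.23 0.00
      vertex 14.56 14.56 21.33
    endloop
  endfacet
  facet normal 0.1677 0.8218 0.5446
    outer loop
      vertex 21.74 27.23 0.00
      vertex 12.92 29.03 0.00
      vertex 14.56 14.56 21.33
    endloop
  endfacet
  facet normal -0.3476 0.7633 0.5445
    outer loop
      vertex 12.92 29.03 0.00
      vertex 4.73 25.30 0.00
      vertex 14.56 14.56 21.33
    endloop
  endfacet
  facet normal -0.7296 0.4137 0.5445
    outer loop
      vertex 4.73 25.30 0.00
      vertex 0.29 17.47 0.00
      vertex 14.56 14.56 21.33
    endloop
  endfacet
  facet normal -0.8333 -0.0951 0.5445
    outer loop
      vertex 0.29 17.47 0.00
      vertex 1.31 8.53 0.00
      vertex 14.56 14.56 21.33
    endloop
  endfacet
  facet normal -0.6191 -0.5659 0.5445
    outer loop
      vertex 1.31 8.53 0.00
      vertex 7.38 1.89 0.00
      vertex 14.56 14.56 21.33
    endloop
  endfacet
  facet normal -0.1677 -0.8218 0.5446
    outer loop
      vertex 7.38 1.89 0.00
      vertex 16.20 0.09 0.00
      vertex 14.56 14.56 21.33
    endloop
  endfacet
  facet normal 0.3476 -0.7633 0.5445
    outer loop
      vertex 16.20 0.09 0.00
      vertex 24.39 3.82 0.00
      vertex 14.56 14.56 21.33
    endloop
  endfacet
  facet normal 0.7296 -0.4137 0.5445
    outer loop
      vertex 24.39 3.82 0.00
      vertex 28.83 11.65 0.00
      vertex 14.56 14.56 21.33
    endloop
  endfacet
  facet normal 0.8333 0.0951 0.5445
    outer loop
      vertex 28.83 11.65 0.00
      vertex 27.81 20.59 0.00
      vertex 14.56 14.56 21.33
    endloop
  endfacet
endsolid part

The G0 Z moves step by Δz≈5.33 mm. The G1 loops shrink linearly with z, so the solid tapers from its base footprint up to z≈21.3. Closing with a flat bottom cap and the tapered top and triangulating gives 18 facets — a regular 10-sided pyramid, base circumscribed radius ≈ 14.6 mm, apex at z ≈ 21.3 mm.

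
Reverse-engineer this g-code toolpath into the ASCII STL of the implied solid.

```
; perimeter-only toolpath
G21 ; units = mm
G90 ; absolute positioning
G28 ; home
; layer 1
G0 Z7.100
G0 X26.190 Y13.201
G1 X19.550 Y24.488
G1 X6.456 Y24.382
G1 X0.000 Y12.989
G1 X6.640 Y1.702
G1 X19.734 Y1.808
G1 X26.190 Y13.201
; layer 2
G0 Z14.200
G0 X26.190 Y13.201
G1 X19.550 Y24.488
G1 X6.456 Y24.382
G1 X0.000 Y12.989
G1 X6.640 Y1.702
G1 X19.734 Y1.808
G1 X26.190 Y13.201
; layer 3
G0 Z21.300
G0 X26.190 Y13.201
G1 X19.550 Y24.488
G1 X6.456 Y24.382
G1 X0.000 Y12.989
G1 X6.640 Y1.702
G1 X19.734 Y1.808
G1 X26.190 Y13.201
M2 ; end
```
solid part
  facet normal 0.0000 0.0000 -1.0000
    outer loop
      vertex 6.456 24.382 0.000
      vertex 19.550 24.488 0.000
      vertex 26.190 13.201 0.000
    endloop
  endfacet
  facet normal 0.0000 0.0000 -1.0000
    outer loop
      vertex 0.000 12.989 0.000
      vertex 6.456 24.382 0.000
      vertex 26.190 13.201 0.000
    endloop
  endfacet
  facet normal 0.0000 0.0000 -1.0000
    outer loop
      vertex 6.640 1.702 0.000
      vertex 0.000 12.989 0.000
      vertex 26.190 13.201 0.000
    endloop
  endfacet
  facet normal 0.0000 0.0000 -1.0000
    outer loop
      vertex 19.734 1.808 0.000
      vertex 6.640 1.702 0.000
      vertex 26.190 13.201 0.000
    endloop
  endfacet
  facet normal 0.0000 0.0000 1.0000
    outer loop
      vertex 26.190 13.201 21.300
      vertex 19.550 24.488 21.300
      vertex 6.456 24.382 21.300
    endloop
  endfacet
  facet normal 0.0000 0.0000 1.0000
    outer loop
      vertex 26.190 13.201 21.300
      vertex 6.456 24.382 21.300
      vertex 0.000 12.989 21.300
    endloop
  endfacet
  facet normal 0.0000 0.0000 1.0000
    outer loop
      vertex 26.190 13.201 21.300
      vertex 0.000 12.989 21.300
      vertex 6.640 1.702 21.300
    endloop
  endfacet
  facet normal 0.0000 0.0000 1.0000
    outer loop
      vertex 26.190 13.201 21.300
      vertex 6.640 1.702 21.300
      vertex 19.734 1.808 21.300
    endloop
  endfacet
  facet normal 0.8619 0.5071 0.0000
    outer loop
      vertex 26.190 13.201 0.000
      vertex 19.550 24.488 0.000
      vertex 19.550 24.488 21.300
    endloop
  endfacet
  facet normal 0.8619 0.5071 0.0000
    outer loop
      vertex 26.190 13.201 0.000
      vertex 19.550 24.488 21.300
      vertex 26.190 13.201 21.300
    endloop
  endfacet
  facet normal -0.0081 1.0000 0.0000
    outer loop
      vertex 19.550 24.488 0.000
      vertex 6.456 24.382 0.000
      vertex 6.456 24.382 21.300
    endloop
  endfacet
  facet normal -0.0081 1.0000 0.0000
    outer loop
      vertex 19.550 24.488 0.000
      vertex 6.456 24.382 21.300
      vertex 19.550 24.488 21.300
    endloop
  endfacet
  facet normal -0.8700 0.4930 0.0000
    outer loop
      vertex 6.456 24.382 0.000
      vertex 0.000 12.989 0.000
      vertex 0.000 12.989 21.300
    endloop
  endfacet
  facet normal -0.8700 0.4930 0.0000
    outer loop
      vertex 6.456 24.382 0.000
      vertex 0.000 12.989 21.300
      vertex 6.456 24.382 21.300
    endloop
  endfacet
  facet normal -0.8619 -0.5071 0.0000
    outer loop
      vertex 0.000 12.989 0.000
      vertex 6.640 1.702 0.000
      vertex 6.640 1.702 21.300
    endloop
  endfacet
  facet normal -0.8619 -0.5071 0.0000
    outer loop
      vertex 0.000 12.989 0.000
      vertex 6.640 1.702 21.300
      vertex 0.000 12.989 21.300
    endloop
  endfacet
  facet normal 0.0081 -1.0000 0.0000
    outer loop
      vertex 6.640 1.702 0.000
      vertex 19.734 1.808 0.000
      vertex 19.734 1.808 21.300
    endloop
  endfacet
  facet normal 0.0081 -1.0000 0.0000
    outer loop
      vertex 6.640 1.702 0.000
      vertex 19.734 1.808 21.300
      vertex 6.640 1.702 21.300
    endloop
  endfacet
  facet normal 0.8700 -0.4930 0.0000
    outer loop
      vertex 19.734 1.808 0.000
      vertex 26.190 13.201 0.000
      vertex 26.190 13.201 21.300
    endloop
  endfacet
  facet normal 0.8700 -0.4930 0.0000
    outer loop
      vertex 19.734 1.808 0.000
      vertex 26.190 13.201 21.300
      vertex 19.734 1.808 21.300
    endloop
  endfacet
endsolid part

The G0 Z moves step by Δz≈7.100 mm. Every layer's G1 loop is the same polygon, so the solid is a straight extrusion of it from z=0 to z≈21.3. Closing with flat bottom and top caps and triangulating gives 20 facets — a regular 6-sided prism (a cylinder approximated with 6 flat sides), circumscribed radius ≈ 13.1 mm, height ≈ 21.3 mm.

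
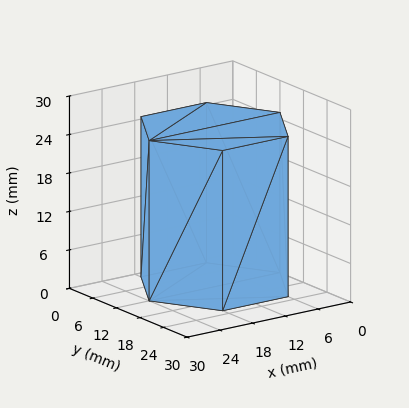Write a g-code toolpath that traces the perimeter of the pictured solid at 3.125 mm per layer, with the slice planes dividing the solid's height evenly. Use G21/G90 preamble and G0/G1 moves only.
Reading the render: the shape is a regular 6-sided prism (a cylinder approximated with 6 flat sides), circumscribed radius ≈ 12 mm, height ≈ 25 mm (dimensions read to the nearest mm from the axis ticks). For the g-code, the solid's height is divided into equal slices at the stated Δz and each level perimeter traced with G1 moves after a G0 lift.

; perimeter-only toolpath
G21 ; units = mm
G90 ; absolute positioning
G28 ; home
; layer 1
G0 Z3.125
G0 X24.000 Y12.000
G1 X18.000 Y22.392
G1 X6.000 Y22.392
G1 X0.000 Y12.000
G1 X6.000 Y1.608
G1 X18.000 Y1.608
G1 X24.000 Y12.000
; layer 2
G0 Z6.250
G0 X24.000 Y12.000
G1 X18.000 Y22.392
G1 X6.000 Y22.392
G1 X0.000 Y12.000
G1 X6.000 Y1.608
G1 X18.000 Y1.608
G1 X24.000 Y12.000
; layer 3
G0 Z9.375
G0 X24.000 Y12.000
G1 X18.000 Y22.392
G1 X6.000 Y22.392
G1 X0.000 Y12.000
G1 X6.000 Y1.608
G1 X18.000 Y1.608
G1 X24.000 Y12.000
; layer 4
G0 Z12.500
G0 X24.000 Y12.000
G1 X18.000 Y22.392
G1 X6.000 Y22.392
G1 X0.000 Y12.000
G1 X6.000 Y1.608
G1 X18.000 Y1.608
G1 X24.000 Y12.000
; layer 5
G0 Z15.625
G0 X24.000 Y12.000
G1 X18.000 Y22.392
G1 X6.000 Y22.392
G1 X0.000 Y12.000
G1 X6.000 Y1.608
G1 X18.000 Y1.608
G1 X24.000 Y12.000
; layer 6
G0 Z18.750
G0 X24.000 Y12.000
G1 X18.000 Y22.392
G1 X6.000 Y22.392
G1 X0.000 Y12.000
G1 X6.000 Y1.608
G1 X18.000 Y1.608
G1 X24.000 Y12.000
; layer 7
G0 Z21.875
G0 X24.000 Y12.000
G1 X18.000 Y22.392
G1 X6.000 Y22.392
G1 X0.000 Y12.000
G1 X6.000 Y1.608
G1 X18.000 Y1.608
G1 X24.000 Y12.000
; layer 8
G0 Z25.000
G0 X24.000 Y12.000
G1 X18.000 Y22.392
G1 X6.000 Y22.392
G1 X0.000 Y12.000
G1 X6.000 Y1.608
G1 X18.000 Y1.608
G1 X24.000 Y12.000
M2 ; end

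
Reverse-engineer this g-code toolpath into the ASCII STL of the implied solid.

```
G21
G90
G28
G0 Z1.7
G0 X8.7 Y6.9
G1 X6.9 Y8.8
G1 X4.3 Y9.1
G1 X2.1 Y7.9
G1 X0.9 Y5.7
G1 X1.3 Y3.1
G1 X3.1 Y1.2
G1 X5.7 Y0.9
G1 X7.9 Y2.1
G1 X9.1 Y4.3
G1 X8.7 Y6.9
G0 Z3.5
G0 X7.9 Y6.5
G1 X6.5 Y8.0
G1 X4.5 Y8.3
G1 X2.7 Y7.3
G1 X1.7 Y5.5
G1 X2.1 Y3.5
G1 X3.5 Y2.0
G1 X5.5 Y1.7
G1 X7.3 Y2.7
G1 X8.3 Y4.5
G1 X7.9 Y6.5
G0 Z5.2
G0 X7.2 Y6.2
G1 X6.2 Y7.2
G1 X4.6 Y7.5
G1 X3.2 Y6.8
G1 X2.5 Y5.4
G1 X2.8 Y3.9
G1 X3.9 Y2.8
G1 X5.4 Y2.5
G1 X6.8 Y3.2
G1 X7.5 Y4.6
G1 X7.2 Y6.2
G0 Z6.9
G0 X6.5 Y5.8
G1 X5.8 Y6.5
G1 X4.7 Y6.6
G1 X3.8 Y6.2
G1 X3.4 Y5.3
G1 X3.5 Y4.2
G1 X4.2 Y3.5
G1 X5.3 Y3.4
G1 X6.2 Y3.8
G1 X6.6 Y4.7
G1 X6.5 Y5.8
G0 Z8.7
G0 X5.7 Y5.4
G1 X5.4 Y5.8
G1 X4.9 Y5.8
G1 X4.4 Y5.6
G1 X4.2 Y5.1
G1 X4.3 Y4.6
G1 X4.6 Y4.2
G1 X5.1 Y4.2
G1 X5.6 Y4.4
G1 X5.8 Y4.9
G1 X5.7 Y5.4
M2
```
solid part
  facet normal 0.0000 0.0000 -1.0000
    outer loop
      vertex 4.2 9.9 0.0
      vertex 7.3 9.5 0.0
      vertex 9.4 7.3 0.0
    endloop
  endfacet
  facet normal 0.0000 0.0000 -1.0000
    outer loop
      vertex 1.5 8.5 0.0
      vertex 4.2 9.9 0.0
      vertex 9.4 7.3 0.0
    endloop
  endfacet
  facet normal 0.0000 0.0000 -1.0000
    outer loop
      vertex 0.1 5.8 0.0
      vertex 1.5 8.5 0.0
      vertex 9.4 7.3 0.0
    endloop
  endfacet
  facet normal 0.0000 0.0000 -1.0000
    outer loop
      vertex 0.6 2.7 0.0
      vertex 0.1 5.8 0.0
      vertex 9.4 7.3 0.0
    endloop
  endfacet
  facet normal 0.0000 0.0000 -1.0000
    outer loop
      vertex 2.7 0.5 0.0
      vertex 0.6 2.7 0.0
      vertex 9.4 7.3 0.0
    endloop
  endfacet
  facet normal 0.0000 0.0000 -1.0000
    outer loop
      vertex 5.8 0.1 0.0
      vertex 2.7 0.5 0.0
      vertex 9.4 7.3 0.0
    endloop
  endfacet
  facet normal 0.0000 0.0000 -1.0000
    outer loop
      vertex 8.5 1.5 0.0
      vertex 5.8 0.1 0.0
      vertex 9.4 7.3 0.0
    endloop
  endfacet
  facet normal 0.0000 0.0000 -1.0000
    outer loop
      vertex 9.9 4.2 0.0
      vertex 8.5 1.5 0.0
      vertex 9.4 7.3 0.0
    endloop
  endfacet
  facet normal 0.6575 0.6276 0.4170
    outer loop
      vertex 9.4 7.3 0.0
      vertex 7.3 9.5 0.0
      vertex 5.0 5.0 10.4
    endloop
  endfacet
  facet normal 0.1164 0.9019 0.4160
    outer loop
      vertex 7.3 9.5 0.0
      vertex 4.2 9.9 0.0
      vertex 5.0 5.0 10.4
    endloop
  endfacet
  facet normal -0.4192 0.8084 0.4131
    outer loop
      vertex 4.2 9.9 0.0
      vertex 1.5 8.5 0.0
      vertex 5.0 5.0 10.4
    endloop
  endfacet
  facet normal -0.8084 0.4192 0.4131
    outer loop
      vertex 1.5 8.5 0.0
      vertex 0.1 5.8 0.0
      vertex 5.0 5.0 10.4
    endloop
  endfacet
  facet normal -0.8993 -0.1450 0.4126
    outer loop
      vertex 0.1 5.8 0.0
      vertex 0.6 2.7 0.0
      vertex 5.0 5.0 10.4
    endloop
  endfacet
  facet normal -0.6575 -0.6276 0.4170
    outer loop
      vertex 0.6 2.7 0.0
      vertex 2.7 0.5 0.0
      vertex 5.0 5.0 10.4
    endloop
  endfacet
  facet normal -0.1164 -0.9019 0.4160
    outer loop
      vertex 2.7 0.5 0.0
      vertex 5.8 0.1 0.0
      vertex 5.0 5.0 10.4
    endloop
  endfacet
  facet normal 0.4192 -0.8084 0.4131
    outer loop
      vertex 5.8 0.1 0.0
      vertex 8.5 1.5 0.0
      vertex 5.0 5.0 10.4
    endloop
  endfacet
  facet normal 0.8084 -0.4192 0.4131
    outer loop
      vertex 8.5 1.5 0.0
      vertex 9.9 4.2 0.0
      vertex 5.0 5.0 10.4
    endloop
  endfacet
  facet normal 0.8993 0.1450 0.4126
    outer loop
      vertex 9.9 4.2 0.0
      vertex 9.4 7.3 0.0
      vertex 5.0 5.0 10.4
    endloop
  endfacet
endsolid part

The G0 Z moves step by Δz≈1.7 mm. The G1 loops shrink linearly with z, so the solid tapers from its base footprint up to z≈10.4. Closing with a flat bottom cap and the tapered top and triangulating gives 18 facets — a regular 10-sided pyramid, base circumscribed radius ≈ 5 mm, apex at z ≈ 10.4 mm.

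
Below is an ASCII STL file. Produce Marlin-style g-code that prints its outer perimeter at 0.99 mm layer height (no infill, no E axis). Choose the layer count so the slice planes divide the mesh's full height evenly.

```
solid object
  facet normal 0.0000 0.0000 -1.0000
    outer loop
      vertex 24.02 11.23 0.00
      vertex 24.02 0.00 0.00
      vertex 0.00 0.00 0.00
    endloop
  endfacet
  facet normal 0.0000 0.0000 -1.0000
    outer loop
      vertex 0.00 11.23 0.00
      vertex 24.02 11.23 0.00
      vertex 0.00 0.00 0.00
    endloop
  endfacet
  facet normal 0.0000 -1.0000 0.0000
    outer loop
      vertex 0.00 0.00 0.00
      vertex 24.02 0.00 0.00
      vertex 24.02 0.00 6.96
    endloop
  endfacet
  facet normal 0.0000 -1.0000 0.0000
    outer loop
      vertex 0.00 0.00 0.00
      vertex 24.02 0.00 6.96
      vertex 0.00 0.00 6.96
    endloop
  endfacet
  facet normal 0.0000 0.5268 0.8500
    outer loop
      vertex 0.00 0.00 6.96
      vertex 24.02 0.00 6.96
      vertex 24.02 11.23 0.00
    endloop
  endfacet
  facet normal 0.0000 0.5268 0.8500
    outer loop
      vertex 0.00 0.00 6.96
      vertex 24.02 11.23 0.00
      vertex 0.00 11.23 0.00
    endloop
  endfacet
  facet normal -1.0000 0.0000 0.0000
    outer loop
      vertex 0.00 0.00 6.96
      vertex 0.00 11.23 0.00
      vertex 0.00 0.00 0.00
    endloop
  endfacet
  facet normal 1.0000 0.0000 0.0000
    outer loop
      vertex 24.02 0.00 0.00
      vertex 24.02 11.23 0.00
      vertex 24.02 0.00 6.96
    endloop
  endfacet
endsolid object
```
; perimeter-only toolpath
G21 ; units = mm
G90 ; absolute positioning
G28 ; home
; layer 1
G0 Z0.99
G0 X0.00 Y0.00
G1 X24.02 Y0.00
G1 X24.02 Y9.63
G1 X0.00 Y9.63
G1 X0.00 Y0.00
; layer 2
G0 Z1.99
G0 X0.00 Y0.00
G1 X24.02 Y0.00
G1 X24.02 Y8.02
G1 X0.00 Y8.02
G1 X0.00 Y0.00
; layer 3
G0 Z2.98
G0 X0.00 Y0.00
G1 X24.02 Y0.00
G1 X24.02 Y6.42
G1 X0.00 Y6.42
G1 X0.00 Y0.00
; layer 4
G0 Z3.98
G0 X0.00 Y0.00
G1 X24.02 Y0.00
G1 X24.02 Y4.81
G1 X0.00 Y4.81
G1 X0.00 Y0.00
; layer 5
G0 Z4.97
G0 X0.00 Y0.00
G1 X24.02 Y0.00
G1 X24.02 Y3.21
G1 X0.00 Y3.21
G1 X0.00 Y0.00
; layer 6
G0 Z5.97
G0 X0.00 Y0.00
G1 X24.02 Y0.00
G1 X24.02 Y1.60
G1 X0.00 Y1.60
G1 X0.00 Y0.00
M2 ; end

The solid is a wedge (ramp): 24 × 11.2 mm base, rising to 6.96 mm along the y=0 edge and sloping linearly to z=0 at y=11.2. Slicing at Δz = 0.99 mm — 7 equal slices spanning the solid's height, so layer i sits at z = i·h/7 — gives 6 non-empty perimeters. Each is a 4-segment closed polygon; G0 lifts to the layer z and rapids to the start vertex, then G1 traces the edges. The cross-section shrinks linearly with z (the slice at the apex is degenerate and omitted).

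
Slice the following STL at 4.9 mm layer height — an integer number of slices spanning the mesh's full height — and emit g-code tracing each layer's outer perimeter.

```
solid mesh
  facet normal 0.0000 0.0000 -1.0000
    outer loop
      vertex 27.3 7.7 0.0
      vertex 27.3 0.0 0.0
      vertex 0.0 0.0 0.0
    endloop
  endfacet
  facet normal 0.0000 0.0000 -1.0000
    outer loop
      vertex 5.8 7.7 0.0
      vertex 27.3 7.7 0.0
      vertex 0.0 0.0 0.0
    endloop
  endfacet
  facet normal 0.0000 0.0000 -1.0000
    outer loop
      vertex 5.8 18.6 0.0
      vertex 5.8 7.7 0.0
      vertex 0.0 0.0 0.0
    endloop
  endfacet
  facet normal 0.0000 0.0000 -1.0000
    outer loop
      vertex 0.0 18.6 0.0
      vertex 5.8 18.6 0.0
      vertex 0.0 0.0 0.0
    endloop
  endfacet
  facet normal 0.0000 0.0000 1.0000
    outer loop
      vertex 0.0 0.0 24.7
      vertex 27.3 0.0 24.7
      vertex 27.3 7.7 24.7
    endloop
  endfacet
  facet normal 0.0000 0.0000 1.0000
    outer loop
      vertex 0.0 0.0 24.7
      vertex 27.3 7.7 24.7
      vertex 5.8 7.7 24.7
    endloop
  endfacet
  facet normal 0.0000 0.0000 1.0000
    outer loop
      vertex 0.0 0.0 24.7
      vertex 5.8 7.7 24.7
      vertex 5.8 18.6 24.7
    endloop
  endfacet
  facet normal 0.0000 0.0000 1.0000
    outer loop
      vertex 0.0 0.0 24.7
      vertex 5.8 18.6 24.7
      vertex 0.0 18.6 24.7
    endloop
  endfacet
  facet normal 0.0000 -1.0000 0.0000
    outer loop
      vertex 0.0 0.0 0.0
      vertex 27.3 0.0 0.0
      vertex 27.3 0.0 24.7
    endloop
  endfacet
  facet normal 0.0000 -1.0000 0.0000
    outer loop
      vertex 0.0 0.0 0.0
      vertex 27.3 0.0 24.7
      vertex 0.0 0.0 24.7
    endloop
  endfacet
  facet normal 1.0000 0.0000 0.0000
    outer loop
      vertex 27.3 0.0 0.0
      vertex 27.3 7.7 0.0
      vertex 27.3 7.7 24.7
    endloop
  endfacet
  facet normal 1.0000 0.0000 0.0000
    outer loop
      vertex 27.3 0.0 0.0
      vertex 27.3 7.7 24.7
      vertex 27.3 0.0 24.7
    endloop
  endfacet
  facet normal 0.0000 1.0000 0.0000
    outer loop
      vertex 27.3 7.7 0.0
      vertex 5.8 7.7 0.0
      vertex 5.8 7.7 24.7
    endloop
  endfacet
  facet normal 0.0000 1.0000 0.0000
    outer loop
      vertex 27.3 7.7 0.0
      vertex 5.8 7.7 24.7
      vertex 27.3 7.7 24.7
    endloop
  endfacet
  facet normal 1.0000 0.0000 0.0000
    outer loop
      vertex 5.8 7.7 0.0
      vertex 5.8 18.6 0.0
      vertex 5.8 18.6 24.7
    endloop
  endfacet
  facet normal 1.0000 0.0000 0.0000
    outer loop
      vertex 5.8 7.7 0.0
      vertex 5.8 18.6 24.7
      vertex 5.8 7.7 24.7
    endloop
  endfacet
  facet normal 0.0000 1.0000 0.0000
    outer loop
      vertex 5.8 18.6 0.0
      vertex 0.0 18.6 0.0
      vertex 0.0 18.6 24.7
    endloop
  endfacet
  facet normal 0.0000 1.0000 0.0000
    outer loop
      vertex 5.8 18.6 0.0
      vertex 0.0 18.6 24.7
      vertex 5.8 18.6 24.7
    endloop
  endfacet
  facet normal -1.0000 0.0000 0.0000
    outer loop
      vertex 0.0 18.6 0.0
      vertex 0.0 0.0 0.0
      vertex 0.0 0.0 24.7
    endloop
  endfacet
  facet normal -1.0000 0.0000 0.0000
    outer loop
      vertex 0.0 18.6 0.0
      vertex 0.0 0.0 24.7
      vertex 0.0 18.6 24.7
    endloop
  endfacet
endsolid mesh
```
; perimeter-only toolpath
G21 ; units = mm
G90 ; absolute positioning
G28 ; home
; layer 1
G0 Z4.9
G0 X0.0 Y0.0
G1 X27.3 Y0.0
G1 X27.3 Y7.7
G1 X5.8 Y7.7
G1 X5.8 Y18.6
G1 X0.0 Y18.6
G1 X0.0 Y0.0
; layer 2
G0 Z9.9
G0 X0.0 Y0.0
G1 X27.3 Y0.0
G1 X27.3 Y7.7
G1 X5.8 Y7.7
G1 X5.8 Y18.6
G1 X0.0 Y18.6
G1 X0.0 Y0.0
; layer 3
G0 Z14.8
G0 X0.0 Y0.0
G1 X27.3 Y0.0
G1 X27.3 Y7.7
G1 X5.8 Y7.7
G1 X5.8 Y18.6
G1 X0.0 Y18.6
G1 X0.0 Y0.0
; layer 4
G0 Z19.8
G0 X0.0 Y0.0
G1 X27.3 Y0.0
G1 X27.3 Y7.7
G1 X5.8 Y7.7
G1 X5.8 Y18.6
G1 X0.0 Y18.6
G1 X0.0 Y0.0
; layer 5
G0 Z24.7
G0 X0.0 Y0.0
G1 X27.3 Y0.0
G1 X27.3 Y7.7
G1 X5.8 Y7.7
G1 X5.8 Y18.6
G1 X0.0 Y18.6
G1 X0.0 Y0.0
M2 ; end

The solid is an L-shaped prism: outer 27.3 × 18.6 mm, arm thicknesses ≈ 7.7 mm (horizontal) and 5.8 mm (vertical), extruded 24.7 mm in z. Slicing at Δz = 4.9 mm — 5 equal slices spanning the solid's height, so layer i sits at z = i·h/5 — gives 5 non-empty perimeters. Each is a 6-segment closed polygon; G0 lifts to the layer z and rapids to the start vertex, then G1 traces the edges.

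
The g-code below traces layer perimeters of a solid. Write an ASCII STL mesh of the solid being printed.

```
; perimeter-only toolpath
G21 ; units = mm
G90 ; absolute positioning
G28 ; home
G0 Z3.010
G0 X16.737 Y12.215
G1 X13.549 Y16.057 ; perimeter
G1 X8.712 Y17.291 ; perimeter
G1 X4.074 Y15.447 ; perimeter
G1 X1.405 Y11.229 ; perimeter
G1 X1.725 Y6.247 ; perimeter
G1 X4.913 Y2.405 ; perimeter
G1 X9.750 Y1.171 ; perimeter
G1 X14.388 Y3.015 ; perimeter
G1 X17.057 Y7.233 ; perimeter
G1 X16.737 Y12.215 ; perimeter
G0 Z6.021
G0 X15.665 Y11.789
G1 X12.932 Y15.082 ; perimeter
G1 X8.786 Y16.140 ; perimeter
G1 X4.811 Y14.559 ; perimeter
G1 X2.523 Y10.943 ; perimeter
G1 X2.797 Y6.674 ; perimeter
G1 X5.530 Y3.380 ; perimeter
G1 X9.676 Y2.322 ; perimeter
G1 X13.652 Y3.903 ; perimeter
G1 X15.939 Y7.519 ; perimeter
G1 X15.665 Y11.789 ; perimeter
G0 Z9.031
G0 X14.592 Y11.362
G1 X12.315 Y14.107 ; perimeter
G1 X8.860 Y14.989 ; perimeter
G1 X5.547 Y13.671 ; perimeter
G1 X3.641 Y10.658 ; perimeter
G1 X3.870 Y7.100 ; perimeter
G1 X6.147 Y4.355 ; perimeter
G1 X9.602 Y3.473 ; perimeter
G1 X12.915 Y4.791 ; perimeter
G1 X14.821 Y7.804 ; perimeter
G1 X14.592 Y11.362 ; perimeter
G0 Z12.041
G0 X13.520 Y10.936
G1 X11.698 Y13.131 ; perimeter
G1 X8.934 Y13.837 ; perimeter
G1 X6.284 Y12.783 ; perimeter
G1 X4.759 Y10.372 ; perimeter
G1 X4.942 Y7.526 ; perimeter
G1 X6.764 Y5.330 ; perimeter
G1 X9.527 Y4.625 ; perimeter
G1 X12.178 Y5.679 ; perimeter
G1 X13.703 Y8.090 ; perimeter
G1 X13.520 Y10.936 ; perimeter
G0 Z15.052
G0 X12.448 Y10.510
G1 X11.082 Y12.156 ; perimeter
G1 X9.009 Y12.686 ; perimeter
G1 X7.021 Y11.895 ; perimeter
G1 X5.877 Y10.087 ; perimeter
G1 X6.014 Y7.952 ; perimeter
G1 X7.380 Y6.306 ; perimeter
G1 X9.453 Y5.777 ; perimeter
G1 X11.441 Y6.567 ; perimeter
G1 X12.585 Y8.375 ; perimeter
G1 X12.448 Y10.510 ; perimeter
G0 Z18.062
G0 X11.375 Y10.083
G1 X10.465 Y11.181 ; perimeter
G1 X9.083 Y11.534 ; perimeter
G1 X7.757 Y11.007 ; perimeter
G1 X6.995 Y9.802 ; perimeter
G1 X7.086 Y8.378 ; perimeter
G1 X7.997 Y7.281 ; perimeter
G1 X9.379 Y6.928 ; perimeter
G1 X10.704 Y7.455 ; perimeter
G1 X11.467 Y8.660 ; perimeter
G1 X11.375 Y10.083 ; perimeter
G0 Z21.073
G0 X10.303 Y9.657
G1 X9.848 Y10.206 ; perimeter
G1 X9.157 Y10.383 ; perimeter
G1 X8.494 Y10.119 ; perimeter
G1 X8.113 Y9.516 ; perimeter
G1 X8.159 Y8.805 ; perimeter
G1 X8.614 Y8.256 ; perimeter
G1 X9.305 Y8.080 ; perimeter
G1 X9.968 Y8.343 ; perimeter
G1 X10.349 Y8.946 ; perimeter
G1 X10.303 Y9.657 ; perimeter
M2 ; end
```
solid part
  facet normal 0.0000 0.0000 -1.0000
    outer loop
      vertex 8.638 18.443 0.000
      vertex 14.166 17.032 0.000
      vertex 17.809 12.641 0.000
    endloop
  endfacet
  facet normal 0.0000 0.0000 -1.0000
    outer loop
      vertex 3.337 16.335 0.000
      vertex 8.638 18.443 0.000
      vertex 17.809 12.641 0.000
    endloop
  endfacet
  facet normal 0.0000 0.0000 -1.0000
    outer loop
      vertex 0.287 11.514 0.000
      vertex 3.337 16.335 0.000
      vertex 17.809 12.641 0.000
    endloop
  endfacet
  facet normal 0.0000 0.0000 -1.0000
    outer loop
      vertex 0.653 5.821 0.000
      vertex 0.287 11.514 0.000
      vertex 17.809 12.641 0.000
    endloop
  endfacet
  facet normal 0.0000 0.0000 -1.0000
    outer loop
      vertex 4.296 1.430 0.000
      vertex 0.653 5.821 0.000
      vertex 17.809 12.641 0.000
    endloop
  endfacet
  facet normal 0.0000 0.0000 -1.0000
    outer loop
      vertex 9.824 0.019 0.000
      vertex 4.296 1.430 0.000
      vertex 17.809 12.641 0.000
    endloop
  endfacet
  facet normal 0.0000 0.0000 -1.0000
    outer loop
      vertex 15.125 2.127 0.000
      vertex 9.824 0.019 0.000
      vertex 17.809 12.641 0.000
    endloop
  endfacet
  facet normal 0.0000 0.0000 -1.0000
    outer loop
      vertex 18.175 6.948 0.000
      vertex 15.125 2.127 0.000
      vertex 17.809 12.641 0.000
    endloop
  endfacet
  facet normal 0.7231 0.5999 0.3425
    outer loop
      vertex 17.809 12.641 0.000
      vertex 14.166 17.032 0.000
      vertex 9.231 9.231 24.083
    endloop
  endfacet
  facet normal 0.2324 0.9103 0.3425
    outer loop
      vertex 14.166 17.032 0.000
      vertex 8.638 18.443 0.000
      vertex 9.231 9.231 24.083
    endloop
  endfacet
  facet normal -0.3472 0.8730 0.3425
    outer loop
      vertex 8.638 18.443 0.000
      vertex 3.337 16.335 0.000
      vertex 9.231 9.231 24.083
    endloop
  endfacet
  facet normal -0.7940 0.5023 0.3425
    outer loop
      vertex 3.337 16.335 0.000
      vertex 0.287 11.514 0.000
      vertex 9.231 9.231 24.083
    endloop
  endfacet
  facet normal -0.9376 -0.0603 0.3425
    outer loop
      vertex 0.287 11.514 0.000
      vertex 0.653 5.821 0.000
      vertex 9.231 9.231 24.083
    endloop
  endfacet
  facet normal -0.7231 -0.5999 0.3425
    outer loop
      vertex 0.653 5.821 0.000
      vertex 4.296 1.430 0.000
      vertex 9.231 9.231 24.083
    endloop
  endfacet
  facet normal -0.2324 -0.9103 0.3425
    outer loop
      vertex 4.296 1.430 0.000
      vertex 9.824 0.019 0.000
      vertex 9.231 9.231 24.083
    endloop
  endfacet
  facet normal 0.3472 -0.8730 0.3425
    outer loop
      vertex 9.824 0.019 0.000
      vertex 15.125 2.127 0.000
      vertex 9.231 9.231 24.083
    endloop
  endfacet
  facet normal 0.7940 -0.5023 0.3425
    outer loop
      vertex 15.125 2.127 0.000
      vertex 18.175 6.948 0.000
      vertex 9.231 9.231 24.083
    endloop
  endfacet
  facet normal 0.9376 0.0603 0.3425
    outer loop
      vertex 18.175 6.948 0.000
      vertex 17.809 12.641 0.000
      vertex 9.231 9.231 24.083
    endloop
  endfacet
endsolid part

The G0 Z moves step by Δz≈3.010 mm. The G1 loops shrink linearly with z, so the solid tapers from its base footprint up to z≈24.1. Closing with a flat bottom cap and the tapered top and triangulating gives 18 facets — a regular 10-sided pyramid, base circumscribed radius ≈ 9.23 mm, apex at z ≈ 24.1 mm.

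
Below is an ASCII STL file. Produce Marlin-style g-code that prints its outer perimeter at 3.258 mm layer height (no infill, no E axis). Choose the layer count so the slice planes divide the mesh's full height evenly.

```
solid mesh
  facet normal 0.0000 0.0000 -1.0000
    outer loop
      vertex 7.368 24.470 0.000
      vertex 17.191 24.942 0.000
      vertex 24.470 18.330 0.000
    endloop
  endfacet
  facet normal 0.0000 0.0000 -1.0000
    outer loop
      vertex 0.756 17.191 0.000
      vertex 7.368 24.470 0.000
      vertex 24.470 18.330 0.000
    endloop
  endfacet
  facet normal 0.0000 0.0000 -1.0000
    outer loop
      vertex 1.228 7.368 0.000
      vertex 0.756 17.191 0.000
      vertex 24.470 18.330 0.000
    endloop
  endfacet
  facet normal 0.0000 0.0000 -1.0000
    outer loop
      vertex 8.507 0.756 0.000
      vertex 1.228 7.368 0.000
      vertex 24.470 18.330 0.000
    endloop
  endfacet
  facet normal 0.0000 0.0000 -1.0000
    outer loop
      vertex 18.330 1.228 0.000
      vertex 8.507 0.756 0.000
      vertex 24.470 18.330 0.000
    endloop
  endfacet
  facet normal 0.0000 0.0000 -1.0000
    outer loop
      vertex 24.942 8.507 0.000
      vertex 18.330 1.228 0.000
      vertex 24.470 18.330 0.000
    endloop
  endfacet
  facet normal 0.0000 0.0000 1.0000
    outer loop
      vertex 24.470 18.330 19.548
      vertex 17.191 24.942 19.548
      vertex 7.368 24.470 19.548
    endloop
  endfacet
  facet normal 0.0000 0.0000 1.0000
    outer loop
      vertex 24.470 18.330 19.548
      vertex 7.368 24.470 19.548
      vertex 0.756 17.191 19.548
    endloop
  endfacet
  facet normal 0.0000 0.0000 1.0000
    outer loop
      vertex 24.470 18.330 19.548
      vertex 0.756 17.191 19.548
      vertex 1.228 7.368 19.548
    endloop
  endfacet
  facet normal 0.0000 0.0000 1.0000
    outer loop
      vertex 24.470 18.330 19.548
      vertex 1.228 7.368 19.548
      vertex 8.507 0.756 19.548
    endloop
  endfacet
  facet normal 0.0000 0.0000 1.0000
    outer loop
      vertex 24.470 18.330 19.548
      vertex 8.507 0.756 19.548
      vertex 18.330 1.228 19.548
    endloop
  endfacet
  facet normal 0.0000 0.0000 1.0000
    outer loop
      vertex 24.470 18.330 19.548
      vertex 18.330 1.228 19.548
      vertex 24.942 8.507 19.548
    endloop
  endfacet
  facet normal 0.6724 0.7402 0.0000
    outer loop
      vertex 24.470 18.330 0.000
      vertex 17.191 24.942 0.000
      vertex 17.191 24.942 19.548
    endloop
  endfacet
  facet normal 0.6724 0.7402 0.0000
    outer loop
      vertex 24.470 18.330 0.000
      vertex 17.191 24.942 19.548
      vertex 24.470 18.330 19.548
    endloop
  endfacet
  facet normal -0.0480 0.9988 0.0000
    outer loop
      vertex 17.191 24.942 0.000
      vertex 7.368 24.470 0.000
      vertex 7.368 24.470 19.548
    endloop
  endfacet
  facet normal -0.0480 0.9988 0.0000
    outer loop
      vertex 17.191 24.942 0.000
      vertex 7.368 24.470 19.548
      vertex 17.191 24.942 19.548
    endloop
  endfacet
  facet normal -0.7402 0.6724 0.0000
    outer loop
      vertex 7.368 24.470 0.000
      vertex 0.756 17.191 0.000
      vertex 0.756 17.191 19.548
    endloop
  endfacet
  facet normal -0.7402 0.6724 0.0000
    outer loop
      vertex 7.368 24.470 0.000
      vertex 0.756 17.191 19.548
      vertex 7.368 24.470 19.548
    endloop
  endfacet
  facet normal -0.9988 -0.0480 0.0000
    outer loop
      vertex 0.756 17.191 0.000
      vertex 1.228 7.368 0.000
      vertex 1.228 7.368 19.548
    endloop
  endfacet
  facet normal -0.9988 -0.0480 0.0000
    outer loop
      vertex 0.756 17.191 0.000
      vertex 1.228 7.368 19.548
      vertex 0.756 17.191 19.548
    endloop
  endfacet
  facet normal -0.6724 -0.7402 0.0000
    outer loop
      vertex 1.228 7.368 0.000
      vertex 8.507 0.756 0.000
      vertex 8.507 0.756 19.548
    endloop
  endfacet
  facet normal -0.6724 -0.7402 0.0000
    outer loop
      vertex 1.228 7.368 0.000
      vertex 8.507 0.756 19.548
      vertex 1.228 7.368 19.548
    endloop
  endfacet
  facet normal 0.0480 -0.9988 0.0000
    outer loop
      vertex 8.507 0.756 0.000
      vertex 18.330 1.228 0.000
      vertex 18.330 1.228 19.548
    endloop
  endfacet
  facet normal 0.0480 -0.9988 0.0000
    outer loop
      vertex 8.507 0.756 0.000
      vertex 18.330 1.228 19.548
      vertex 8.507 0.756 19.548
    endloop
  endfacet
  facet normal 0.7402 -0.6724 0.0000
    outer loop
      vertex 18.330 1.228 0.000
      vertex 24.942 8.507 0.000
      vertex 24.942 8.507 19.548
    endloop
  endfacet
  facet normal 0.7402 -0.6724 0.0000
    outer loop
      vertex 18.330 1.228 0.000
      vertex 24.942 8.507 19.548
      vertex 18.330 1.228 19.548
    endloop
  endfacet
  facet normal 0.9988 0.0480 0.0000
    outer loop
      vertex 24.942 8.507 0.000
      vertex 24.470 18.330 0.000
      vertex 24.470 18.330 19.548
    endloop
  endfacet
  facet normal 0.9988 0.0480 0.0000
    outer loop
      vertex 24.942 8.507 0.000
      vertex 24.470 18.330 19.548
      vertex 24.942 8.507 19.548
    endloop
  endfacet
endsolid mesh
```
; perimeter-only toolpath
G21 ; units = mm
G90 ; absolute positioning
G28 ; home
; layer 1
G0 Z3.258
G0 X24.470 Y18.330
G1 X17.191 Y24.942
G1 X7.368 Y24.470
G1 X0.756 Y17.191
G1 X1.228 Y7.368
G1 X8.507 Y0.756
G1 X18.330 Y1.228
G1 X24.942 Y8.507
G1 X24.470 Y18.330
; layer 2
G0 Z6.516
G0 X24.470 Y18.330
G1 X17.191 Y24.942
G1 X7.368 Y24.470
G1 X0.756 Y17.191
G1 X1.228 Y7.368
G1 X8.507 Y0.756
G1 X18.330 Y1.228
G1 X24.942 Y8.507
G1 X24.470 Y18.330
; layer 3
G0 Z9.774
G0 X24.470 Y18.330
G1 X17.191 Y24.942
G1 X7.368 Y24.470
G1 X0.756 Y17.191
G1 X1.228 Y7.368
G1 X8.507 Y0.756
G1 X18.330 Y1.228
G1 X24.942 Y8.507
G1 X24.470 Y18.330
; layer 4
G0 Z13.032
G0 X24.470 Y18.330
G1 X17.191 Y24.942
G1 X7.368 Y24.470
G1 X0.756 Y17.191
G1 X1.228 Y7.368
G1 X8.507 Y0.756
G1 X18.330 Y1.228
G1 X24.942 Y8.507
G1 X24.470 Y18.330
; layer 5
G0 Z16.290
G0 X24.470 Y18.330
G1 X17.191 Y24.942
G1 X7.368 Y24.470
G1 X0.756 Y17.191
G1 X1.228 Y7.368
G1 X8.507 Y0.756
G1 X18.330 Y1.228
G1 X24.942 Y8.507
G1 X24.470 Y18.330
; layer 6
G0 Z19.548
G0 X24.470 Y18.330
G1 X17.191 Y24.942
G1 X7.368 Y24.470
G1 X0.756 Y17.191
G1 X1.228 Y7.368
G1 X8.507 Y0.756
G1 X18.330 Y1.228
G1 X24.942 Y8.507
G1 X24.470 Y18.330
M2 ; end

The solid is a regular 8-sided prism (a cylinder approximated with 8 flat sides), circumscribed radius ≈ 12.8 mm, height ≈ 19.5 mm. Slicing at Δz = 3.258 mm — 6 equal slices spanning the solid's height, so layer i sits at z = i·h/6 — gives 6 non-empty perimeters. Each is a 8-segment closed polygon; G0 lifts to the layer z and rapids to the start vertex, then G1 traces the edges.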